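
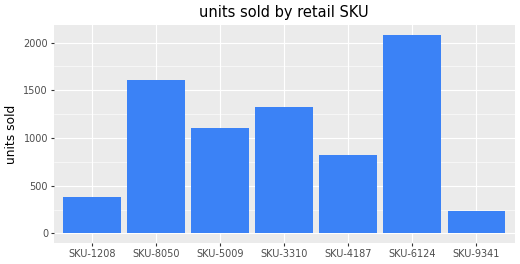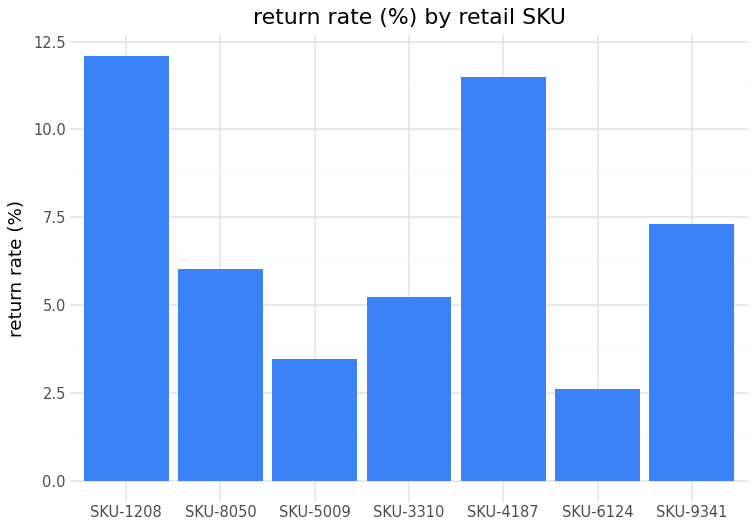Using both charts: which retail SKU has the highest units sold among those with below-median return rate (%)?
SKU-6124

Chart 2 median return rate (%) ≈ 6; below-median retail SKUs: SKU-5009, SKU-3310, SKU-6124. Among those, SKU-6124 has the highest units sold (≈ 2000).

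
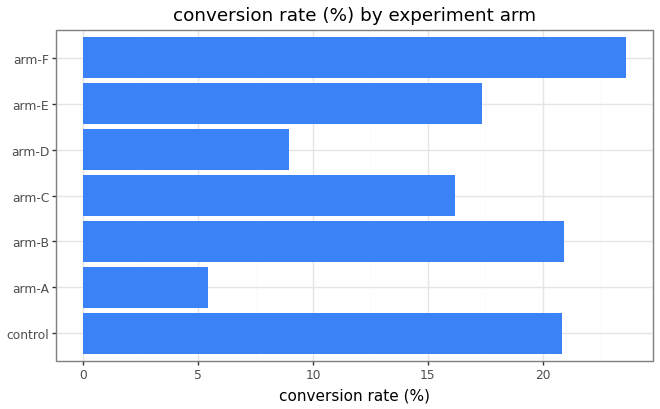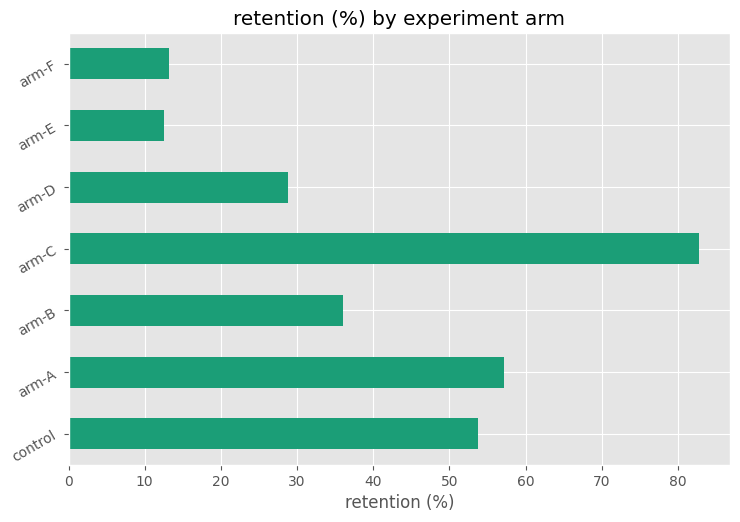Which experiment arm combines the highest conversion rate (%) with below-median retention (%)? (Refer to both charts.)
Chart 2 median retention (%) ≈ 40; below-median experiment arms: arm-D, arm-E, arm-F. Among those, arm-F has the highest conversion rate (%) (≈ 25).

arm-F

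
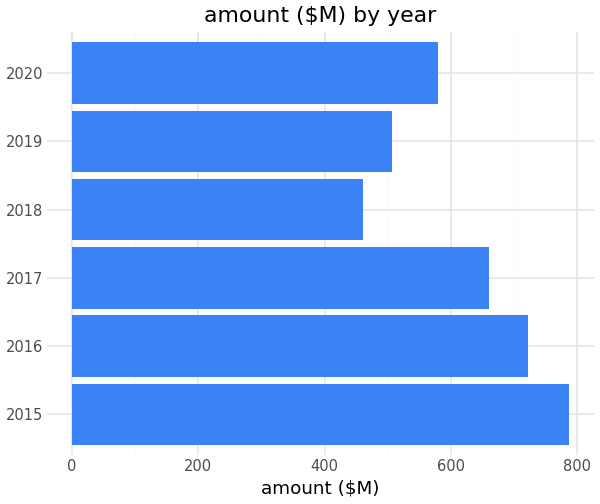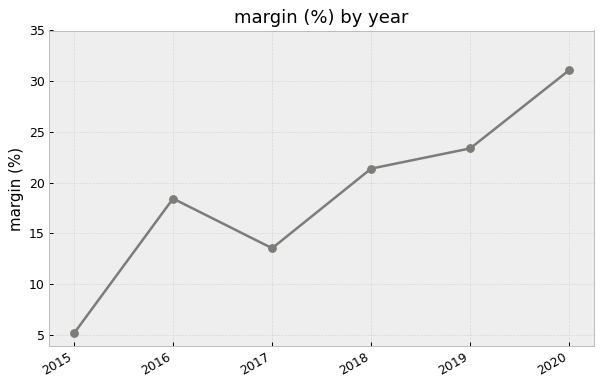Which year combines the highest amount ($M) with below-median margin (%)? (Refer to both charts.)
Chart 2 median margin (%) ≈ 20; below-median years: 2015, 2016, 2017. Among those, 2015 has the highest amount ($M) (≈ 800).

2015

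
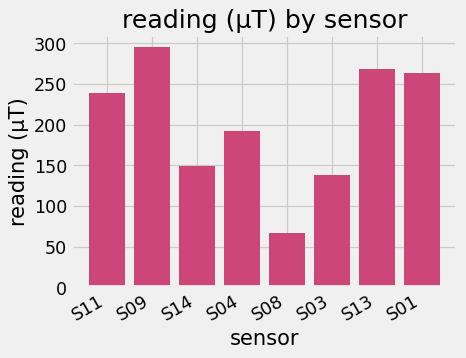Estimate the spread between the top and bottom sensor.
≈ 225

Max S09 ≈ 300, min S08 ≈ 75; range ≈ 225.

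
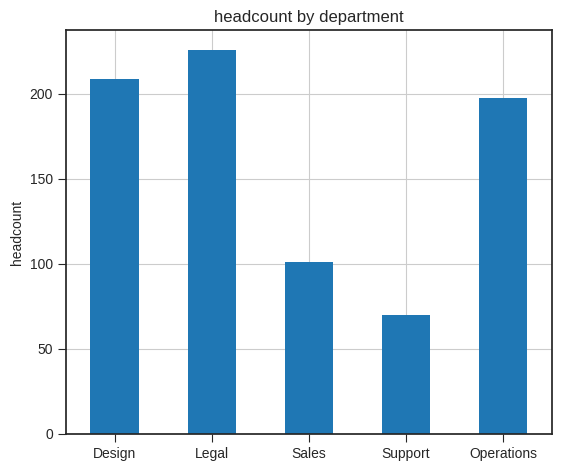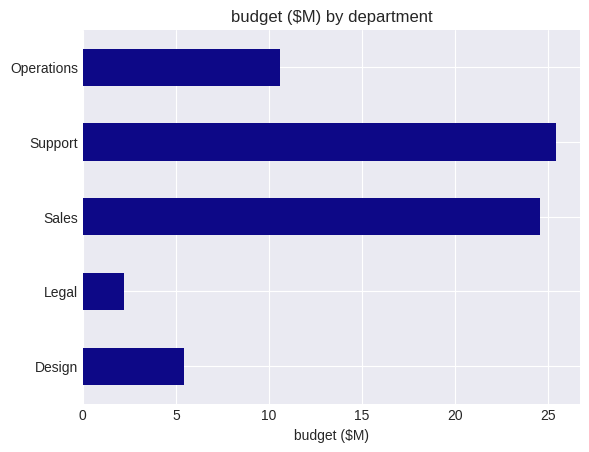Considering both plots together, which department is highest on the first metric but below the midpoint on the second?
Legal

Chart 2 median budget ($M) ≈ 10; below-median departments: Design, Legal. Among those, Legal has the highest headcount (≈ 225).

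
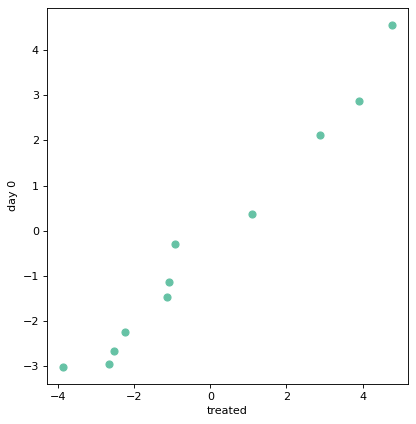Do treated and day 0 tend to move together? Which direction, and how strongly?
Points are positively correlated; strong (|r| ≈ 1.0).

positive, strong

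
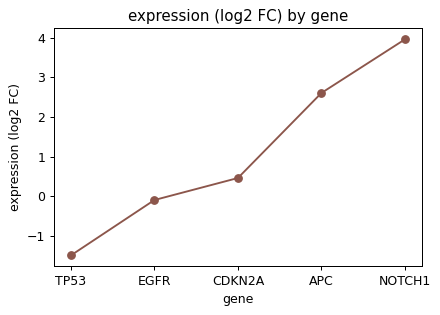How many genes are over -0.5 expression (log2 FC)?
4

Above -0.5: EGFR, CDKN2A, APC, NOTCH1.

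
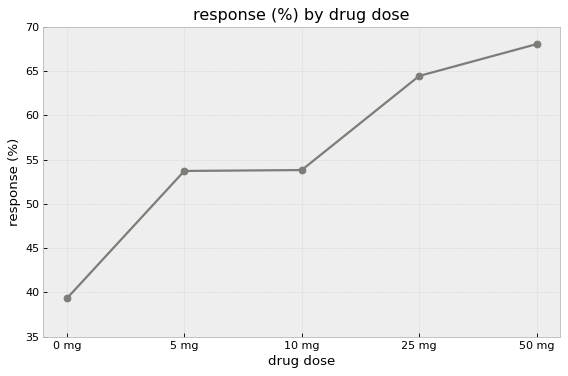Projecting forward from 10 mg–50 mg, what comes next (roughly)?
Last three: 55, 65, 70 → slope ≈ 7.5/step → next ≈ 77.5.

≈ 77.5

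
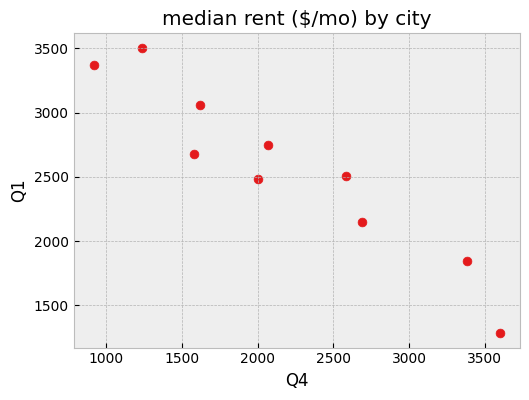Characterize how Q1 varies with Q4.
Points are negatively correlated; strong (|r| ≈ 1.0).

negative, strong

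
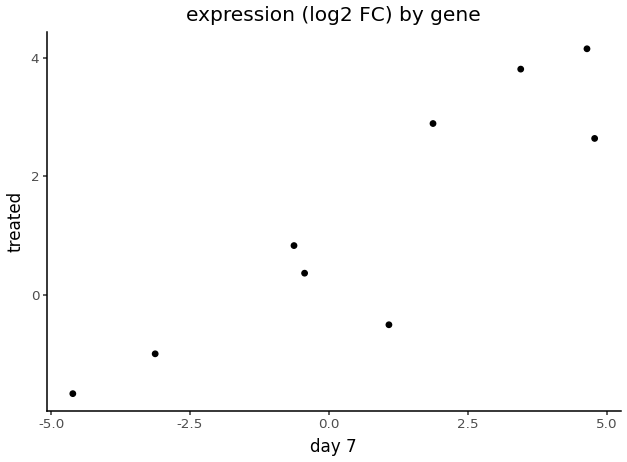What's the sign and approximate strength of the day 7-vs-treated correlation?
positive, strong

Points are positively correlated; strong (|r| ≈ 0.9).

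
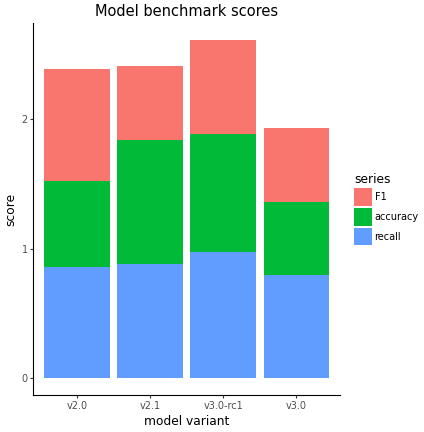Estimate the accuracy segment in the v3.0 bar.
≈ 0.5

accuracy top ≈ 1.5, bottom ≈ 1.0; segment ≈ 0.5.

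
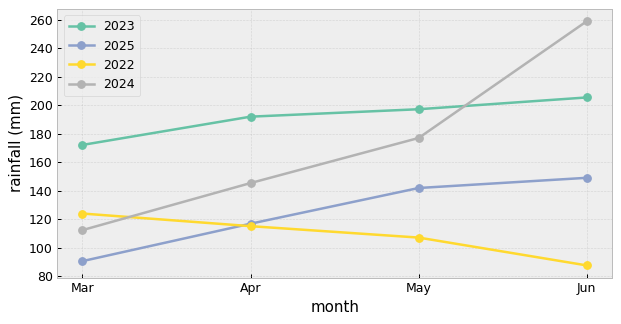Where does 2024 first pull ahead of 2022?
Apr

Mar: 2024 ≈ 120 vs 2022 ≈ 120 (not yet); Apr: 2024 ≈ 140 vs 2022 ≈ 120 (first crossover).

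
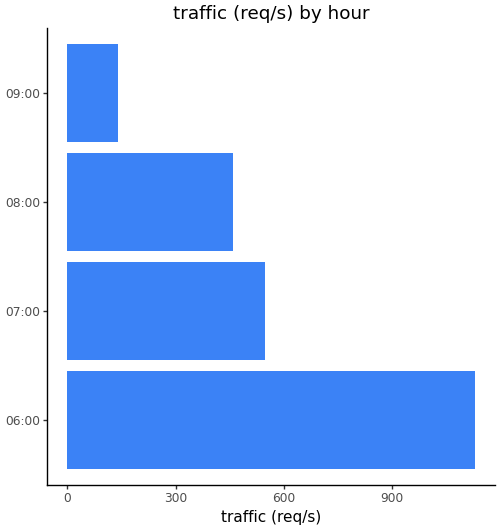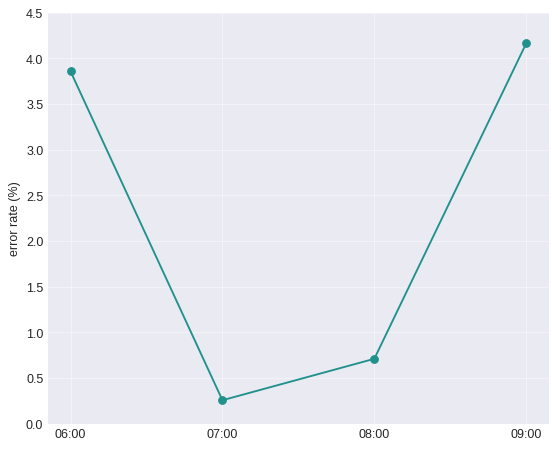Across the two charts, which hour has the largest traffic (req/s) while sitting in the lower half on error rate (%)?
07:00

Chart 2 median error rate (%) ≈ 2.5; below-median hours: 07:00, 08:00. Among those, 07:00 has the highest traffic (req/s) (≈ 600).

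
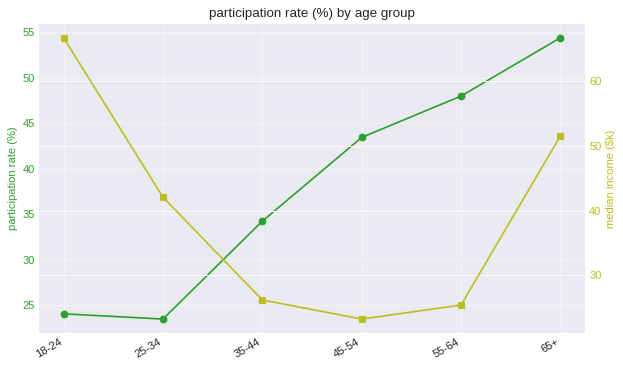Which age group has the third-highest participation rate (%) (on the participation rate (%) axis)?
Top 4 (on the participation rate (%) axis): 65+ ≈ 55, 55-64 ≈ 50, 45-54 ≈ 45, 35-44 ≈ 35.

45-54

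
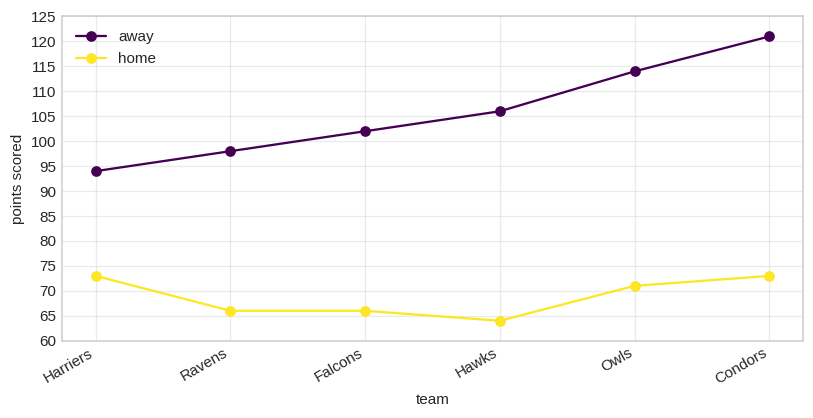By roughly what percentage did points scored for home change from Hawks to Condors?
≈ +15.4%

Hawks ≈ 65, Condors ≈ 75; (75 − 65) / 65 ≈ +15.4%.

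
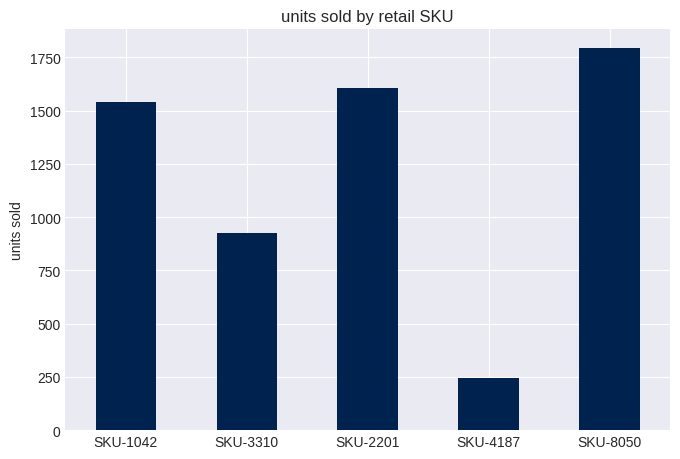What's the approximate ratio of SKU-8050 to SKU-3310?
≈ 1.8×

SKU-8050 ≈ 1800, SKU-3310 ≈ 1000; 1800/1000 ≈ 1.8.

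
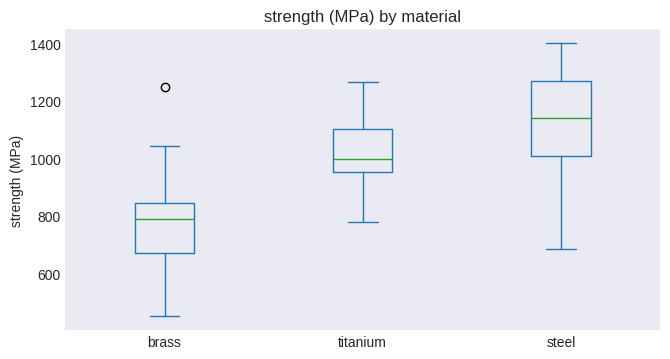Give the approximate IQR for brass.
Q3 ≈ 850, Q1 ≈ 650; IQR ≈ 200.

≈ 200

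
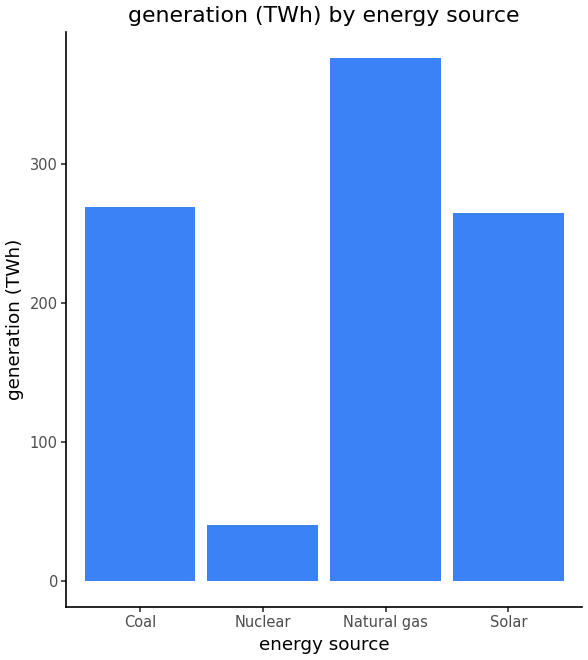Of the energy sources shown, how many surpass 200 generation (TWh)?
Above 200: Coal, Natural gas, Solar.

3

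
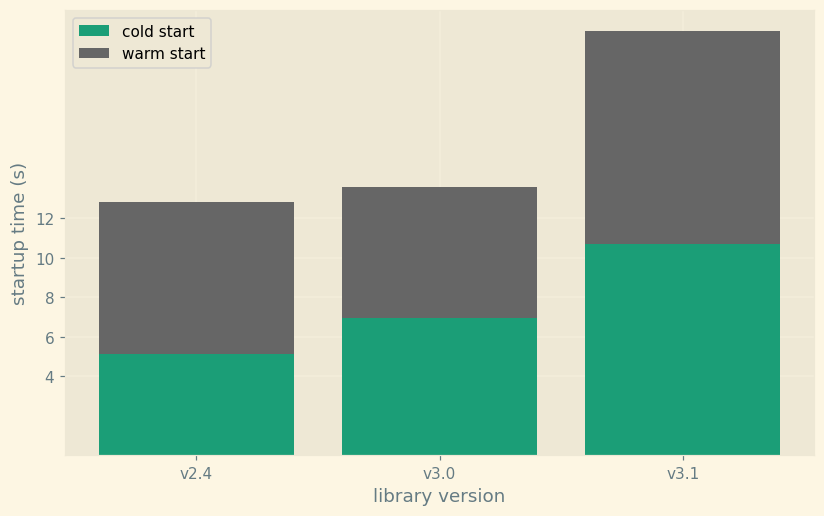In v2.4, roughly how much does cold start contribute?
≈ 6

cold start top ≈ 6, bottom ≈ 0; segment ≈ 6.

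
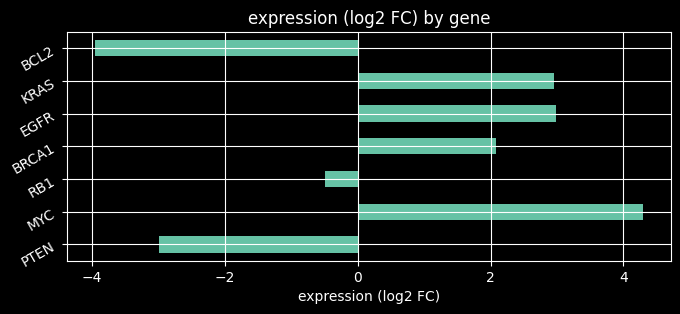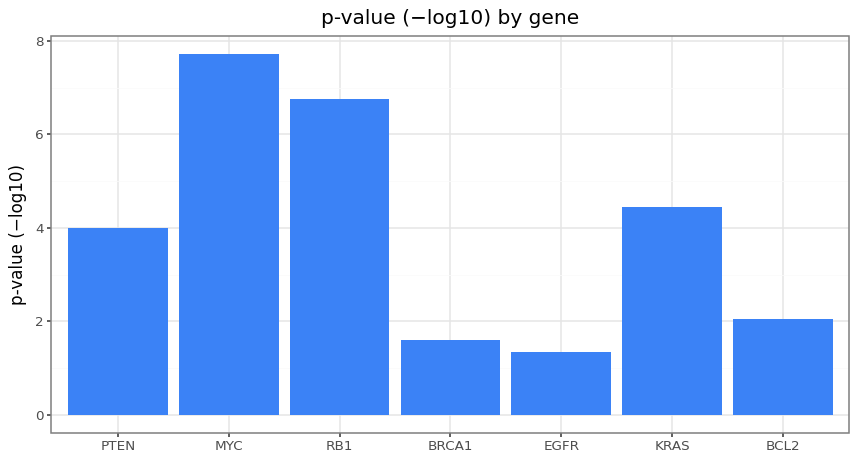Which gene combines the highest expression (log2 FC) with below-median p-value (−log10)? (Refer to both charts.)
EGFR

Chart 2 median p-value (−log10) ≈ 4; below-median genes: BRCA1, EGFR, BCL2. Among those, EGFR has the highest expression (log2 FC) (≈ 3).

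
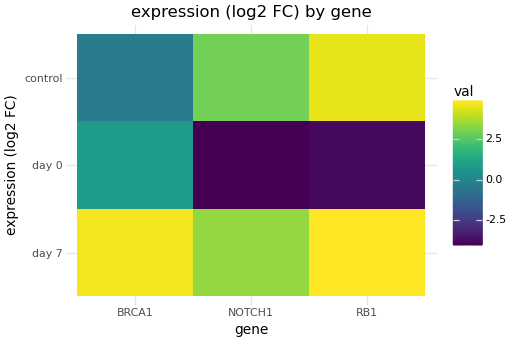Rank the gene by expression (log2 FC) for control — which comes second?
Top 3 for control: RB1 ≈ 5, NOTCH1 ≈ 3, BRCA1 ≈ 0.

NOTCH1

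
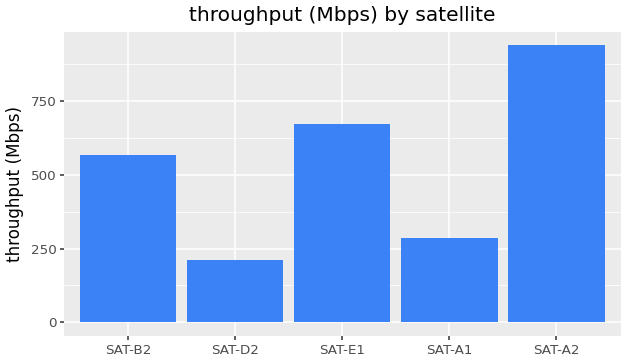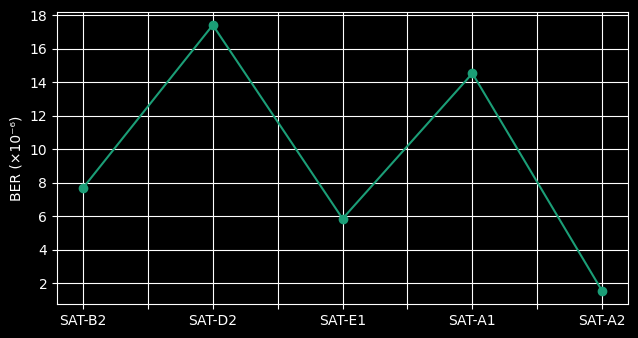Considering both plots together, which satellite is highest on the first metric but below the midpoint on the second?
Chart 2 median BER (×10⁻⁶) ≈ 8; below-median satellites: SAT-E1, SAT-A2. Among those, SAT-A2 has the highest throughput (Mbps) (≈ 900).

SAT-A2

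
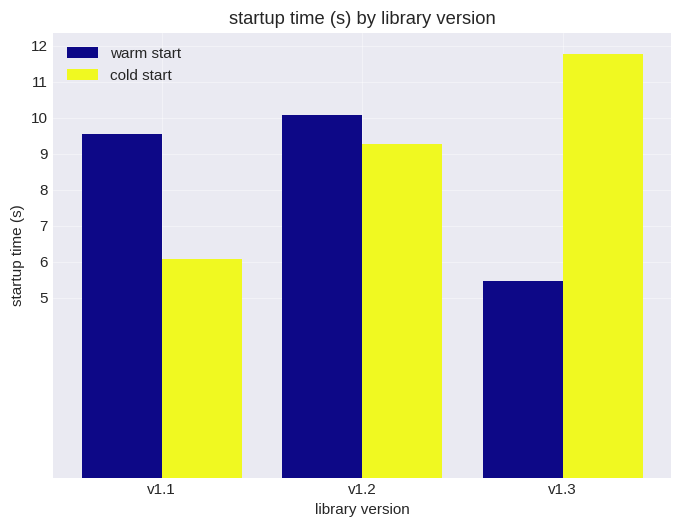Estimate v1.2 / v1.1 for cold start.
≈ 1.5×

v1.2 ≈ 9, v1.1 ≈ 6; 9/6 ≈ 1.5.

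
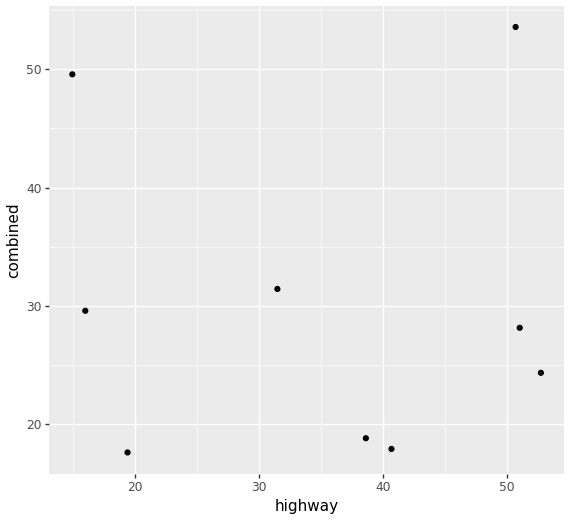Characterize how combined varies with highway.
Points are roughly uncorrelated; weak (|r| ≈ 0.0).

no clear correlation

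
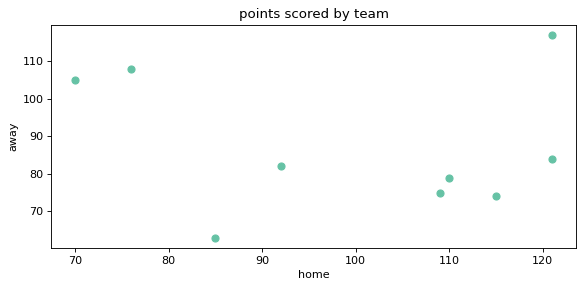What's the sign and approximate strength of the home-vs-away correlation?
Points are roughly uncorrelated; weak (|r| ≈ 0.2).

no clear correlation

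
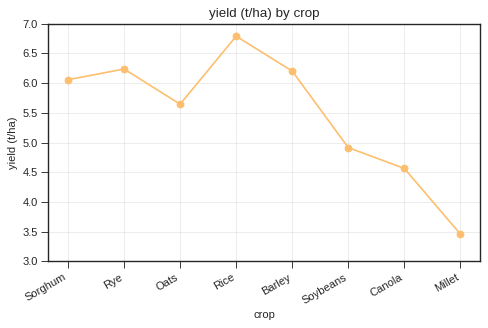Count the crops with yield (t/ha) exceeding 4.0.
7

Above 4.0: Sorghum, Rye, Oats, Rice, Barley, Soybeans, Canola.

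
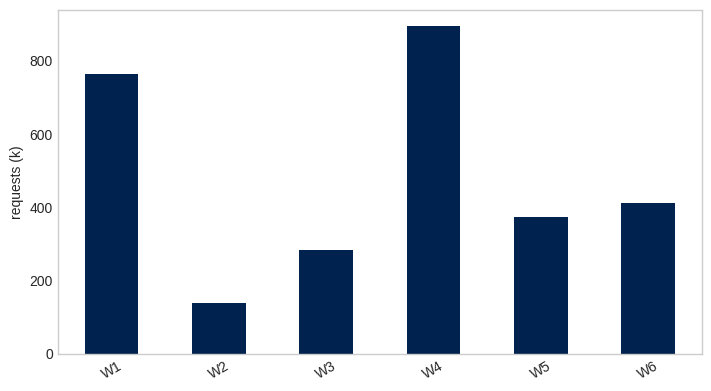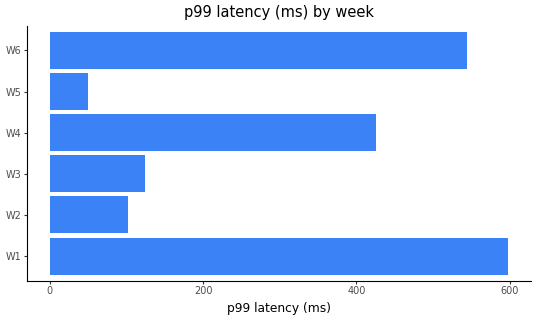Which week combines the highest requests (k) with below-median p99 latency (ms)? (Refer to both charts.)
W5

Chart 2 median p99 latency (ms) ≈ 300; below-median weeks: W2, W3, W5. Among those, W5 has the highest requests (k) (≈ 400).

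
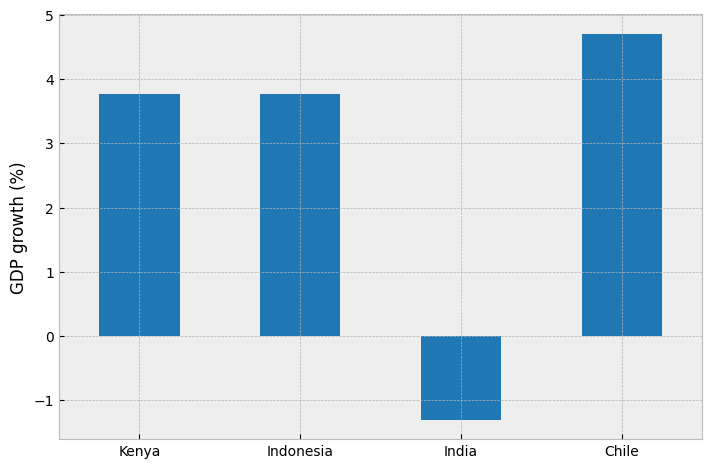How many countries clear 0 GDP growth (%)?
3

Above 0: Kenya, Indonesia, Chile.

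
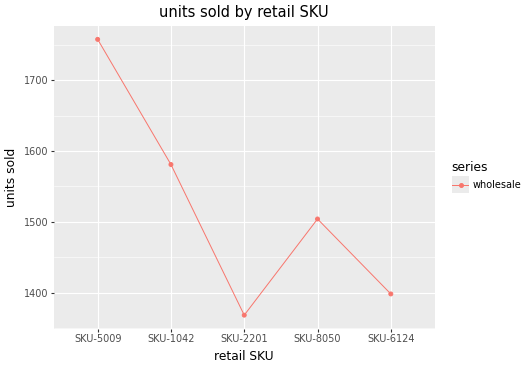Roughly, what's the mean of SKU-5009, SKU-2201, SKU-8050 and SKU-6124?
≈ 1500

(1750 + 1350 + 1500 + 1400) / 4 ≈ 1500.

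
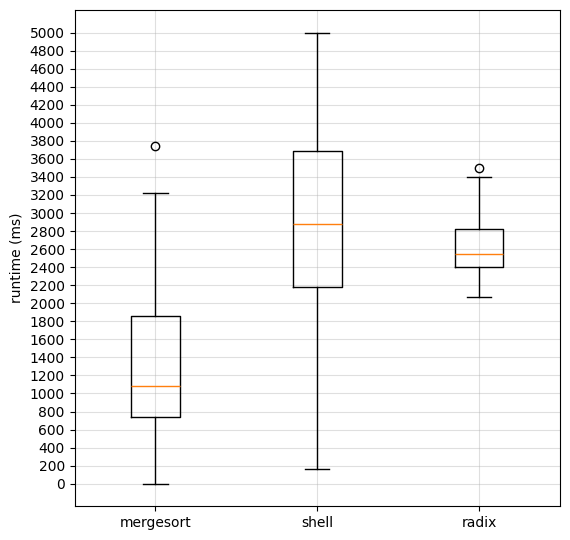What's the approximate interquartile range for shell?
≈ 1400

Q3 ≈ 3600, Q1 ≈ 2200; IQR ≈ 1400.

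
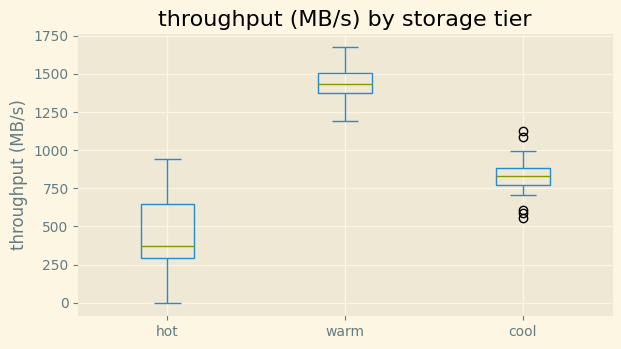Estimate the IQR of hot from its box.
Q3 ≈ 600, Q1 ≈ 300; IQR ≈ 300.

≈ 300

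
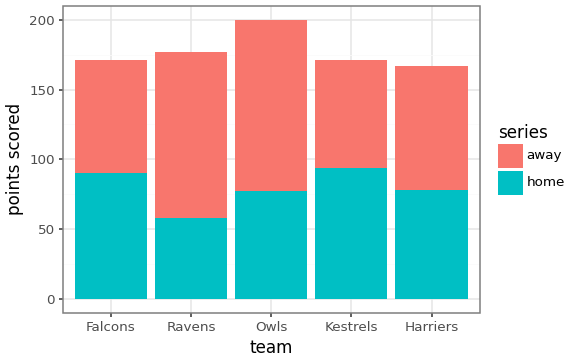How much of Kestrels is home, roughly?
≈ 100

home top ≈ 100, bottom ≈ 0; segment ≈ 100.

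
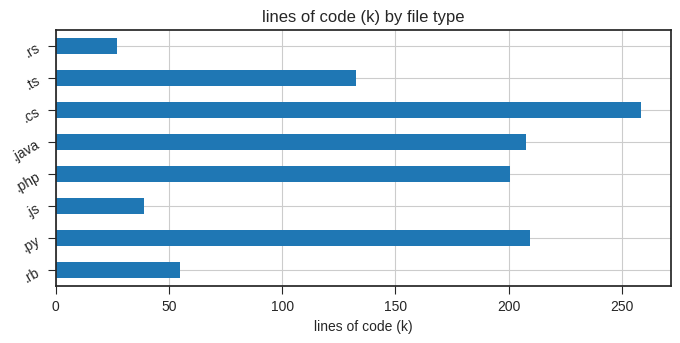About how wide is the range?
Max .cs ≈ 250, min .rs ≈ 25; range ≈ 225.

≈ 225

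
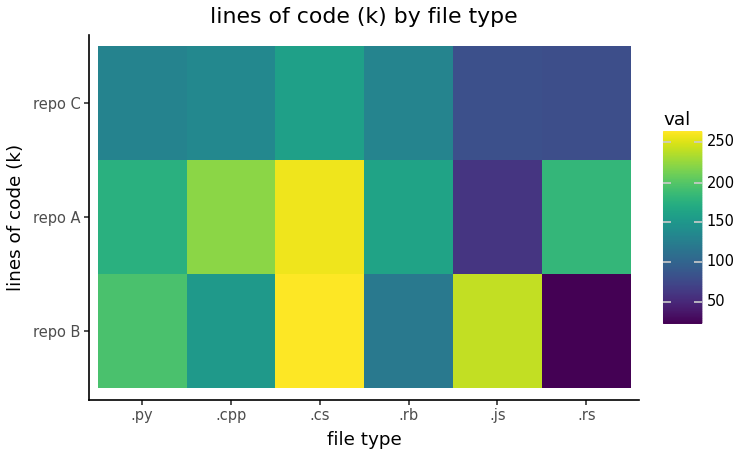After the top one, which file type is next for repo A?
.cpp

Top 3 for repo A: .cs ≈ 250, .cpp ≈ 225, .rs ≈ 175.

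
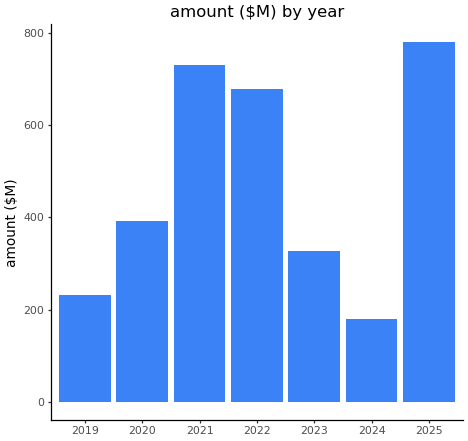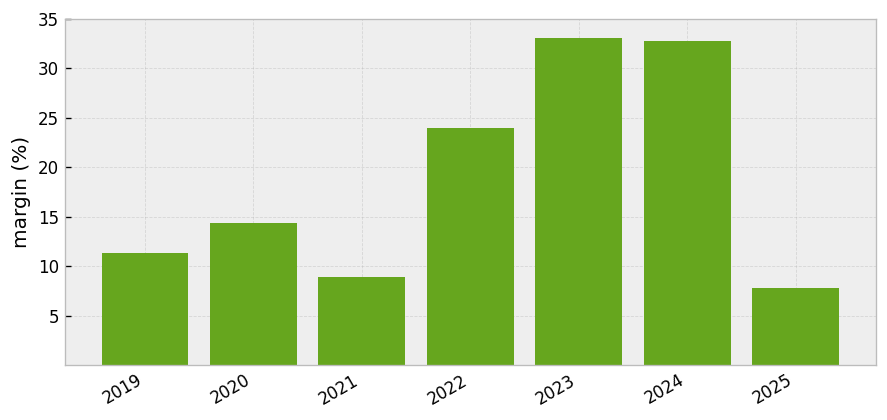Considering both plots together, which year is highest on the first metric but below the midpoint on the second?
2025

Chart 2 median margin (%) ≈ 15; below-median years: 2019, 2021, 2025. Among those, 2025 has the highest amount ($M) (≈ 800).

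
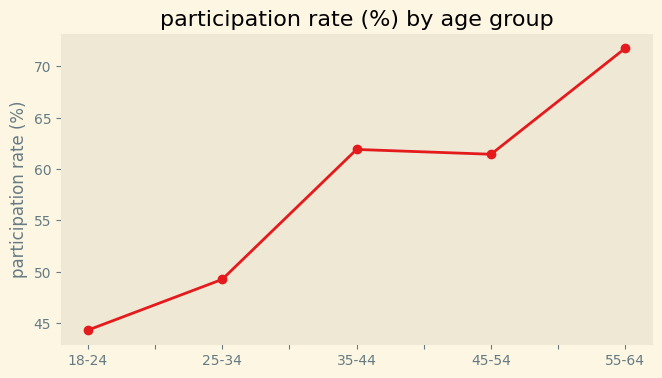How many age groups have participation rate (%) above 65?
1

Above 65: 55-64.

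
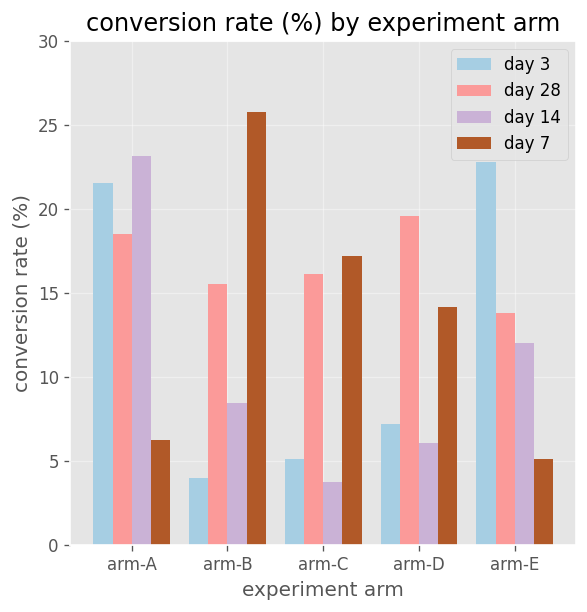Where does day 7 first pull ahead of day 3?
arm-B

arm-A: day 7 ≈ 5 vs day 3 ≈ 20 (not yet); arm-B: day 7 ≈ 25 vs day 3 ≈ 5 (first crossover).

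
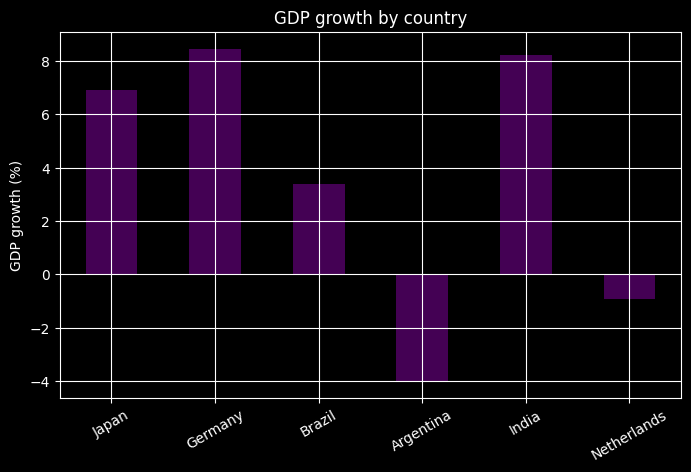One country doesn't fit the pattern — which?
Argentina

Argentina ≈ -4; the rest sit between ≈ 0 and ≈ 8.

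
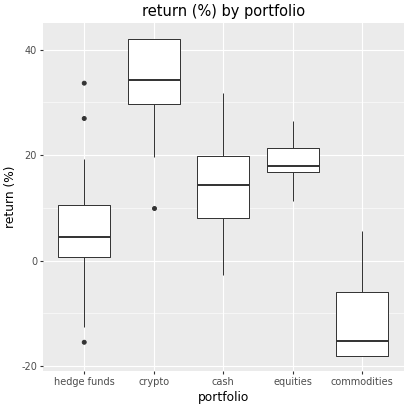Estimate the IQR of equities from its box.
Q3 ≈ 20, Q1 ≈ 15; IQR ≈ 5.

≈ 5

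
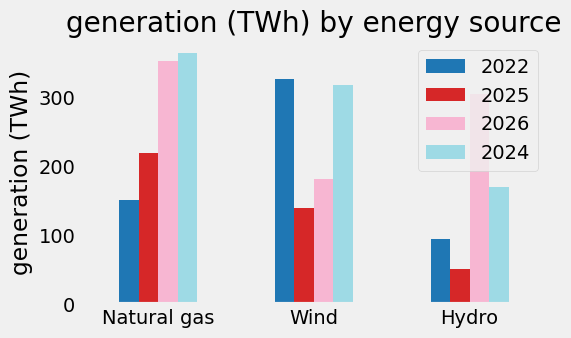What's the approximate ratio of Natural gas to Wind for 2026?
Natural gas ≈ 350, Wind ≈ 200; 350/200 ≈ 1.75.

≈ 1.75×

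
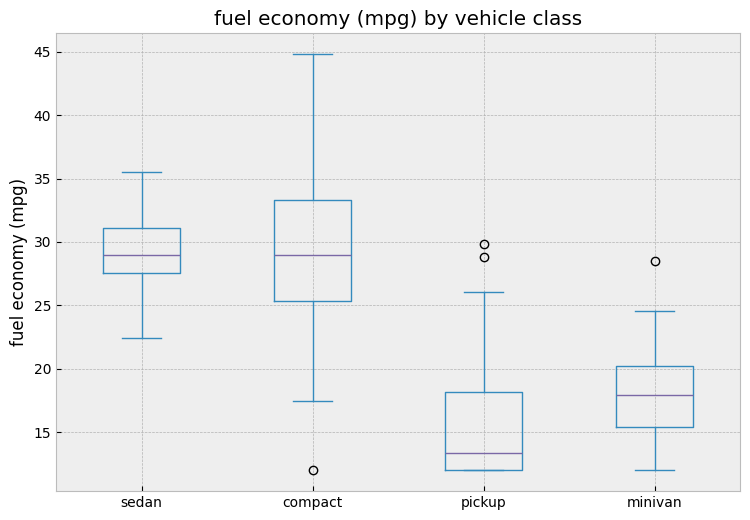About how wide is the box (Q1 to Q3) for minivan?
Q3 ≈ 20, Q1 ≈ 16; IQR ≈ 4.

≈ 4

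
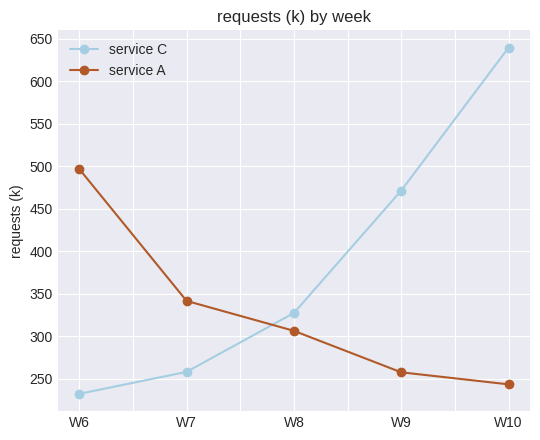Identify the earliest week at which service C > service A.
W8

W7: service C ≈ 250 vs service A ≈ 350 (not yet); W8: service C ≈ 350 vs service A ≈ 300 (first crossover).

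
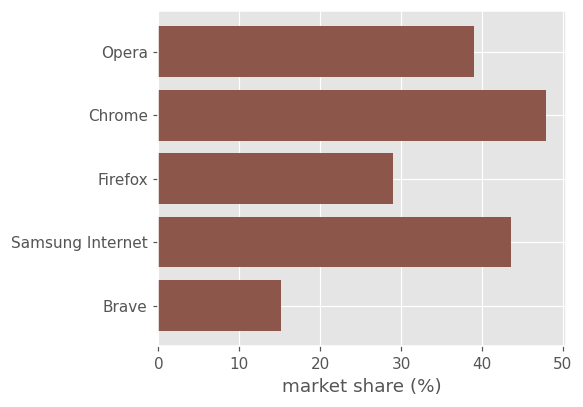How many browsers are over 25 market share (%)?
4

Above 25: Opera, Chrome, Firefox, Samsung Internet.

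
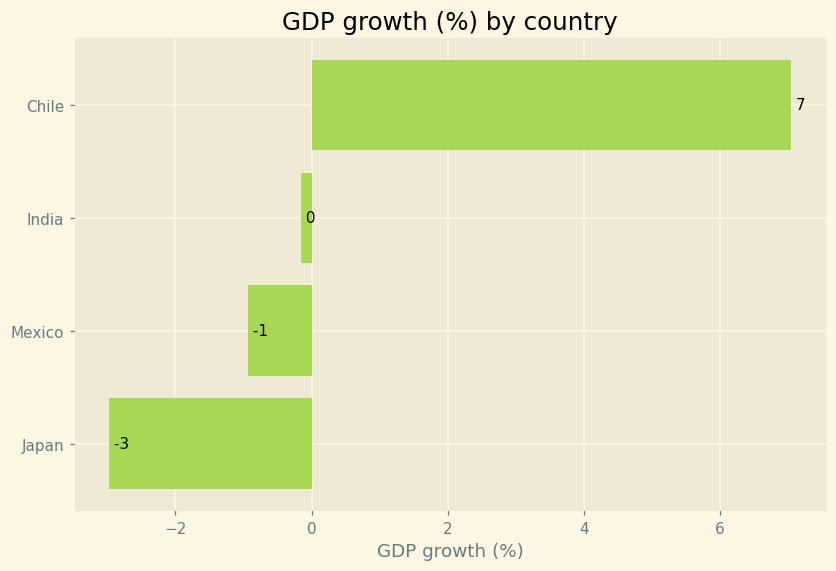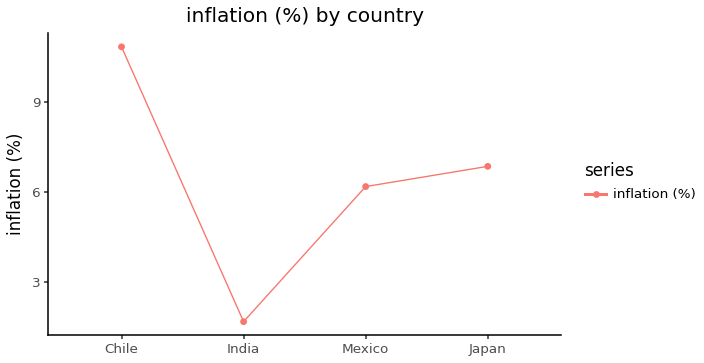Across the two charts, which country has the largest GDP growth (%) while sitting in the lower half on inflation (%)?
India

Chart 2 median inflation (%) ≈ 7; below-median countries: India, Mexico. Among those, India has the highest GDP growth (%) (≈ 0).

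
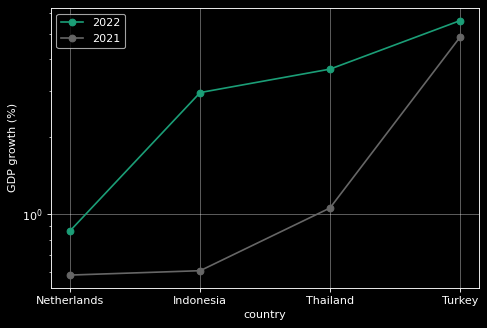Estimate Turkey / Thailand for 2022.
≈ 1.57×

Turkey ≈ 5.5, Thailand ≈ 3.5; 5.5/3.5 ≈ 1.57.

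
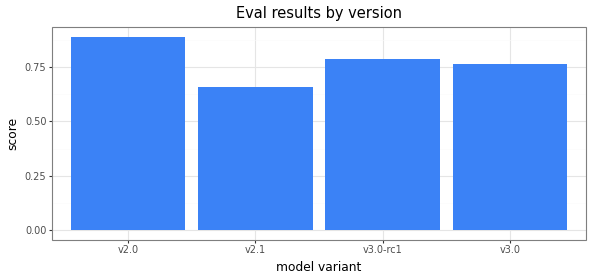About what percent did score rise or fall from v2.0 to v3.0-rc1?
≈ -11.1%

v2.0 ≈ 0.9, v3.0-rc1 ≈ 0.8; (0.8 − 0.9) / 0.9 ≈ -11.1%.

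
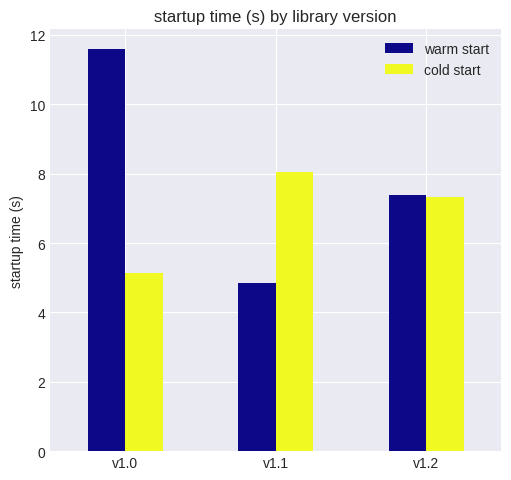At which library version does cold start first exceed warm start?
v1.1

v1.0: cold start ≈ 5 vs warm start ≈ 12 (not yet); v1.1: cold start ≈ 8 vs warm start ≈ 5 (first crossover).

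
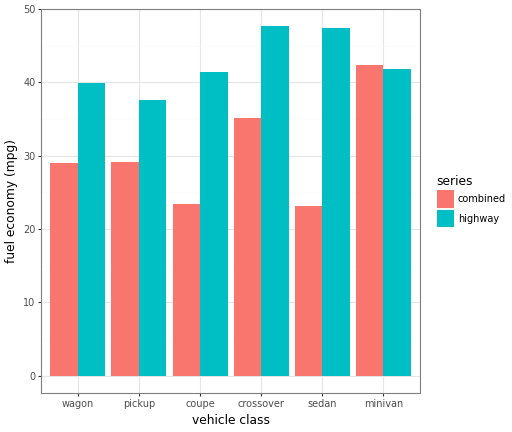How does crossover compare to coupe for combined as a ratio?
crossover ≈ 35, coupe ≈ 25; 35/25 ≈ 1.4.

≈ 1.4×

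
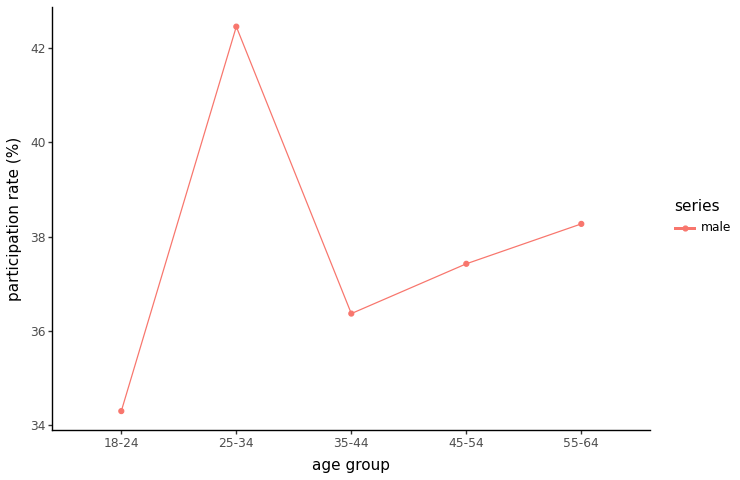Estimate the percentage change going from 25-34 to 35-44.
25-34 ≈ 42, 35-44 ≈ 36; (36 − 42) / 42 ≈ -14.3%.

≈ -14.3%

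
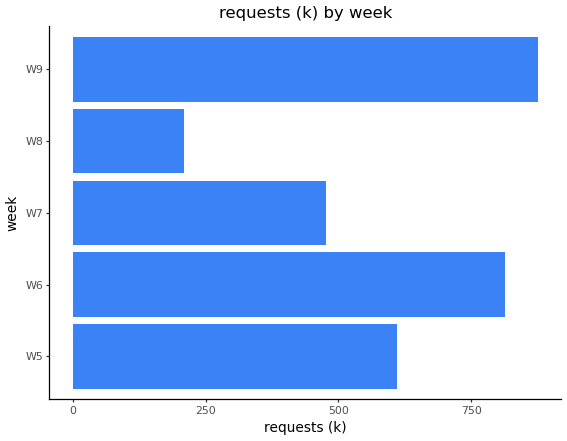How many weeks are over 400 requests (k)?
Above 400: W5, W6, W7, W9.

4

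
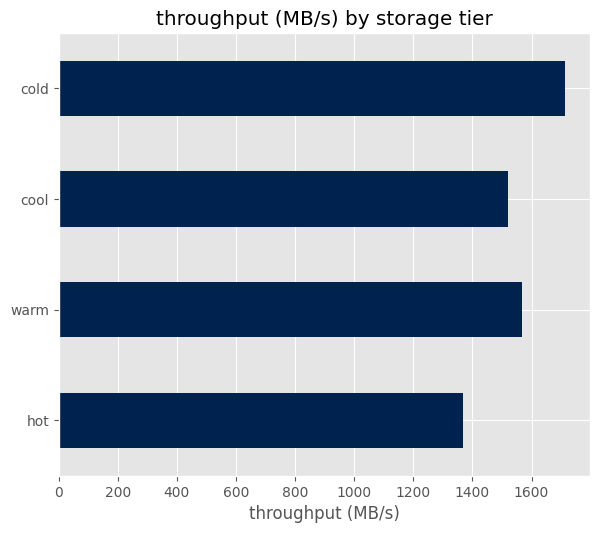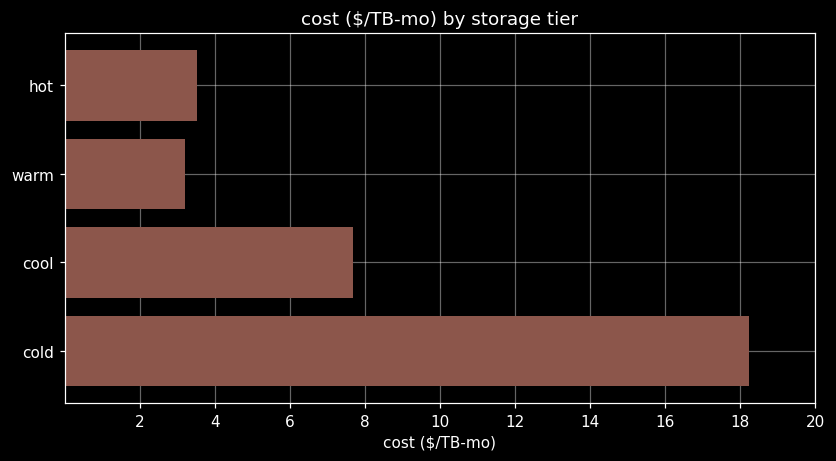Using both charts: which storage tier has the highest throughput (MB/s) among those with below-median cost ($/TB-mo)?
warm

Chart 2 median cost ($/TB-mo) ≈ 6; below-median storage tiers: hot, warm. Among those, warm has the highest throughput (MB/s) (≈ 1600).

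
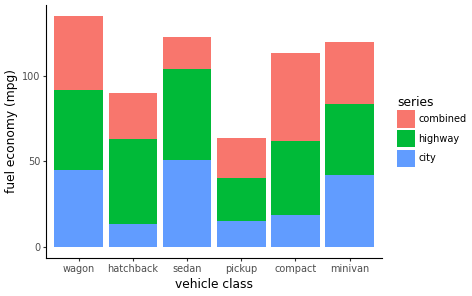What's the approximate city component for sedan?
≈ 60

city top ≈ 60, bottom ≈ 0; segment ≈ 60.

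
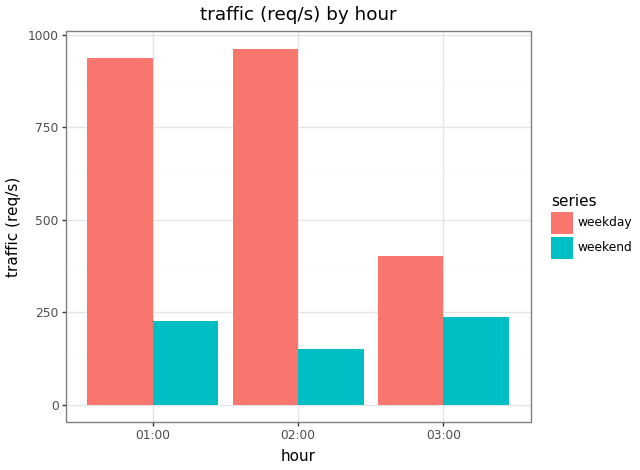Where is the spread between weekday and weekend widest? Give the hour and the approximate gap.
02:00, ≈ 800 req/s

02:00: weekday ≈ 1000, weekend ≈ 200 → gap ≈ 800. Next-largest (01:00) is only ≈ 700.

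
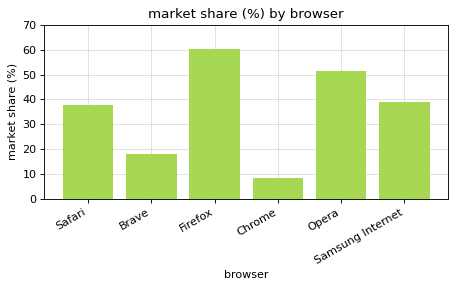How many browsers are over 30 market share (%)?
4

Above 30: Safari, Firefox, Opera, Samsung Internet.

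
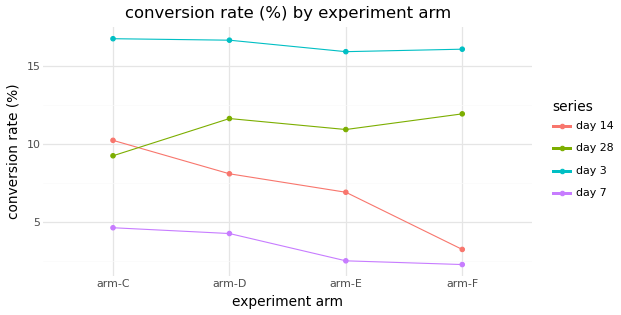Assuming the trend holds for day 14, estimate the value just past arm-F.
≈ 2

Last three: 8, 6, 4 → slope ≈ -2/step → next ≈ 2.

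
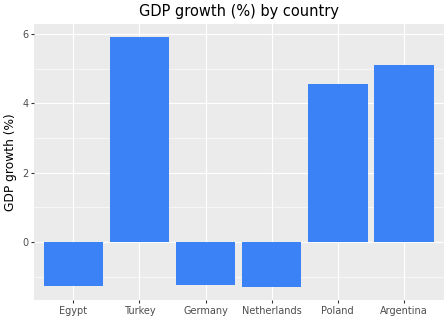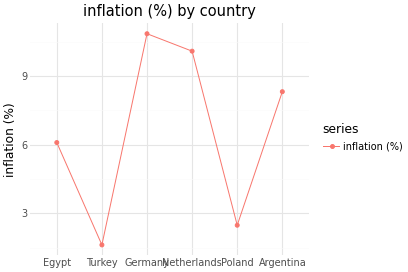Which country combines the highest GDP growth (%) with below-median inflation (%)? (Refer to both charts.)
Chart 2 median inflation (%) ≈ 7; below-median countries: Egypt, Turkey, Poland. Among those, Turkey has the highest GDP growth (%) (≈ 6).

Turkey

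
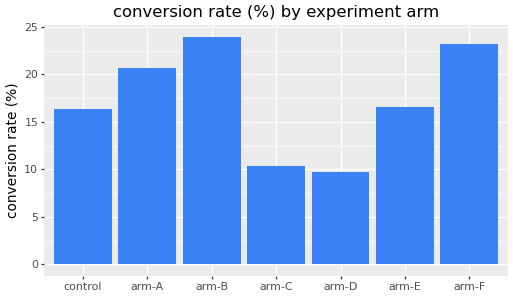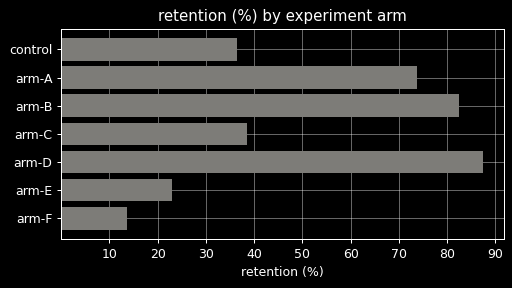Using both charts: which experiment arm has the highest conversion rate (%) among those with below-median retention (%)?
Chart 2 median retention (%) ≈ 40; below-median experiment arms: control, arm-E, arm-F. Among those, arm-F has the highest conversion rate (%) (≈ 25).

arm-F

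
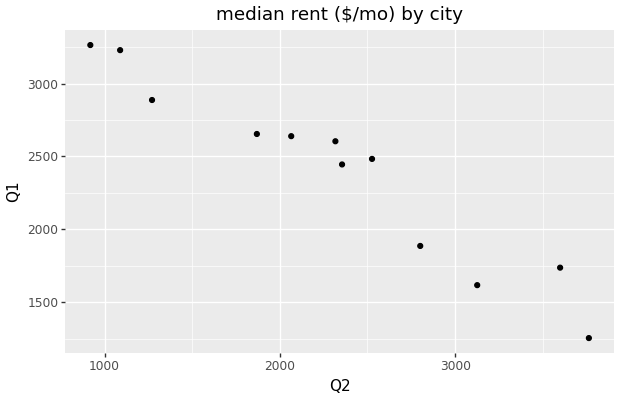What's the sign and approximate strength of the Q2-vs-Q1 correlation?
negative, strong

Points are negatively correlated; strong (|r| ≈ 1.0).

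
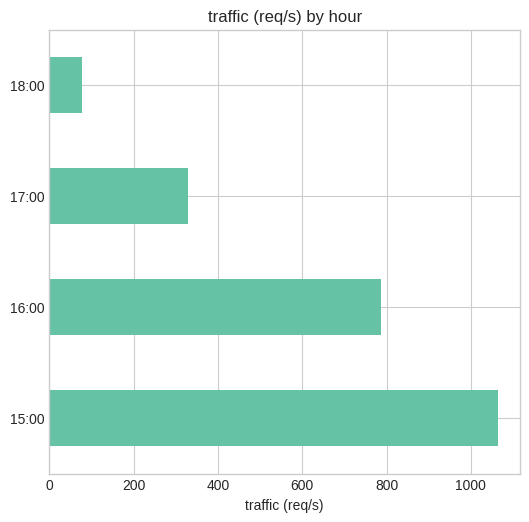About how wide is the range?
≈ 1000

Max 15:00 ≈ 1100, min 18:00 ≈ 100; range ≈ 1000.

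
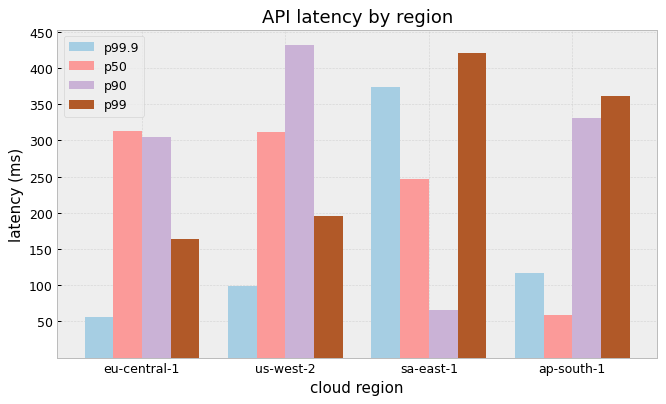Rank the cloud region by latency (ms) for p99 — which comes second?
Top 3 for p99: sa-east-1 ≈ 400, ap-south-1 ≈ 350, us-west-2 ≈ 200.

ap-south-1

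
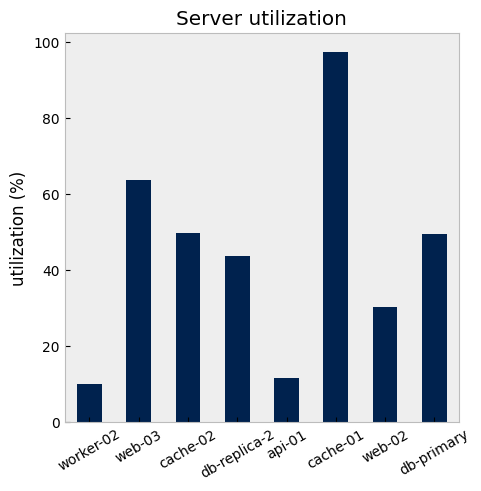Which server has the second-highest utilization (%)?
Top 3: cache-01 ≈ 100, web-03 ≈ 60, cache-02 ≈ 50.

web-03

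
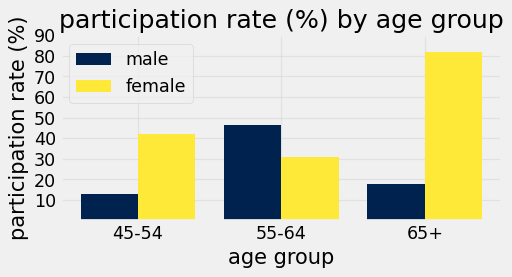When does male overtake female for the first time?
55-64

45-54: male ≈ 10 vs female ≈ 40 (not yet); 55-64: male ≈ 50 vs female ≈ 30 (first crossover).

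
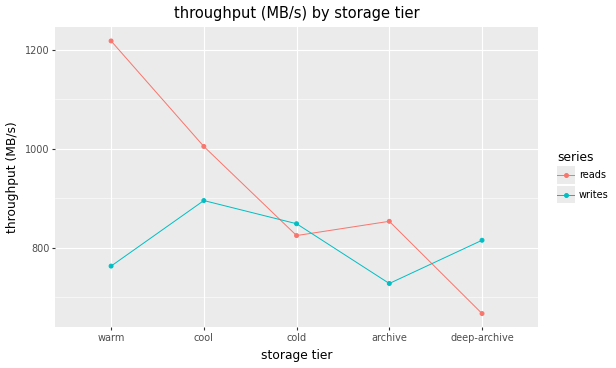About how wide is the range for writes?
Max cool ≈ 900, min archive ≈ 750; range ≈ 150.

≈ 150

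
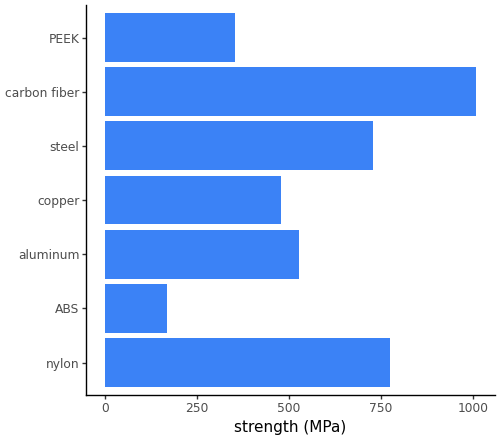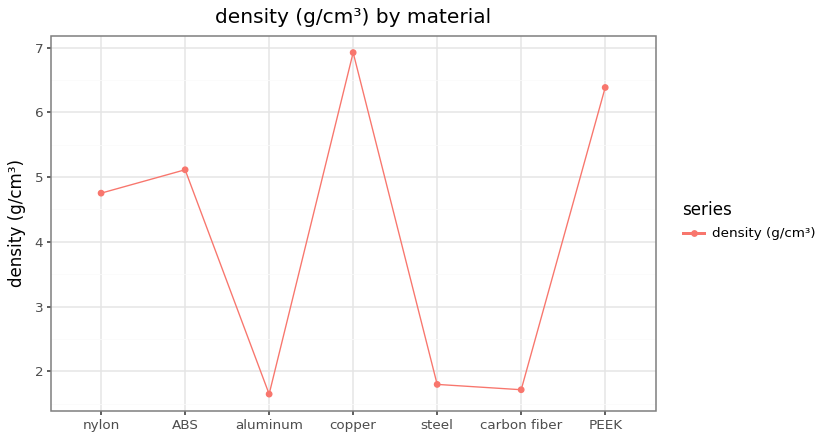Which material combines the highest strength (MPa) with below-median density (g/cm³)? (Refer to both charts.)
Chart 2 median density (g/cm³) ≈ 5; below-median materials: aluminum, steel, carbon fiber. Among those, carbon fiber has the highest strength (MPa) (≈ 1000).

carbon fiber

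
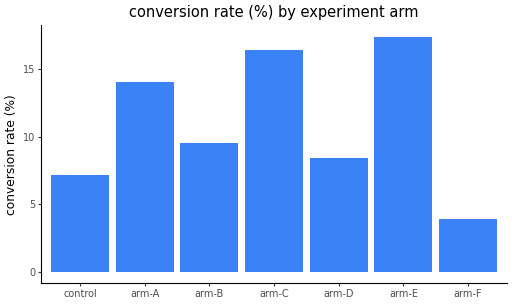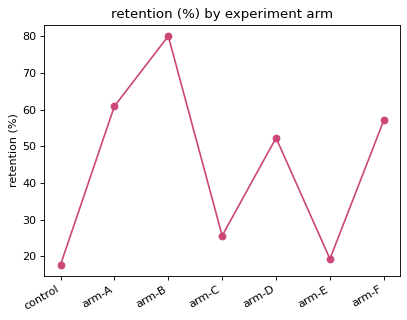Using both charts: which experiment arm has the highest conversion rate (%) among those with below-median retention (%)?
arm-E

Chart 2 median retention (%) ≈ 50; below-median experiment arms: control, arm-C, arm-E. Among those, arm-E has the highest conversion rate (%) (≈ 18).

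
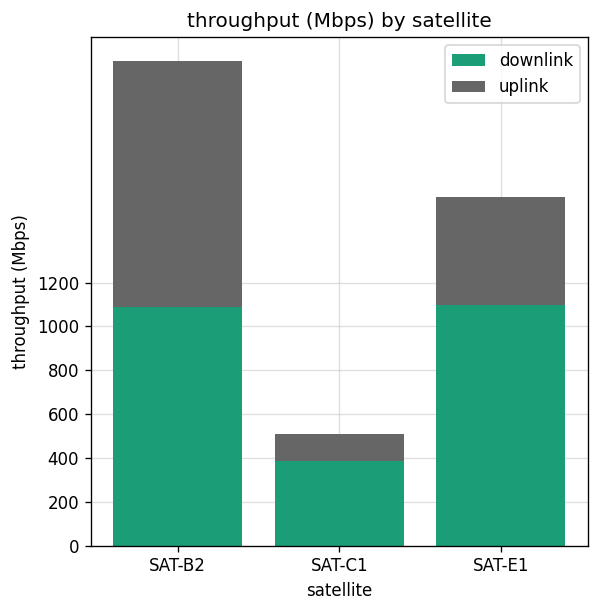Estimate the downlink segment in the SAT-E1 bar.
downlink top ≈ 1000, bottom ≈ 0; segment ≈ 1000.

≈ 1000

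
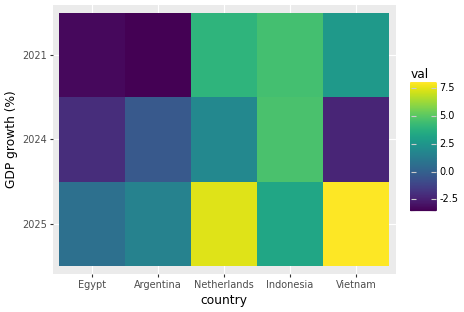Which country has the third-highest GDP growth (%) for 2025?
Top 4 for 2025: Vietnam ≈ 8, Netherlands ≈ 7, Indonesia ≈ 3, Argentina ≈ 2.

Indonesia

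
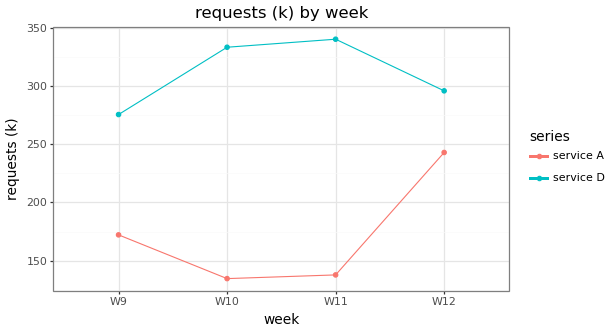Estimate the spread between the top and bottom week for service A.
Max W12 ≈ 240, min W10 ≈ 140; range ≈ 100.

≈ 100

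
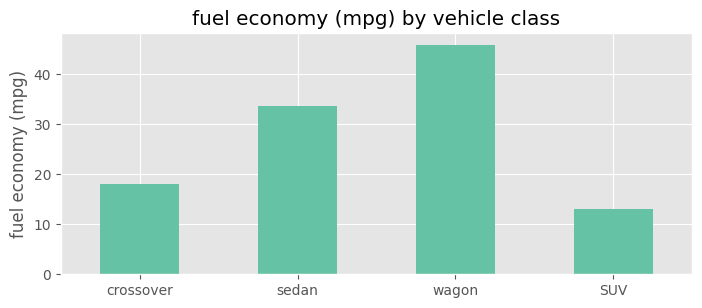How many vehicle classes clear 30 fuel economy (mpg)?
Above 30: sedan, wagon.

2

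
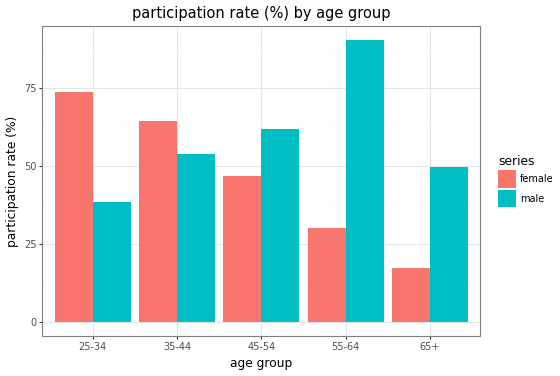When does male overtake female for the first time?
35-44: male ≈ 50 vs female ≈ 60 (not yet); 45-54: male ≈ 60 vs female ≈ 50 (first crossover).

45-54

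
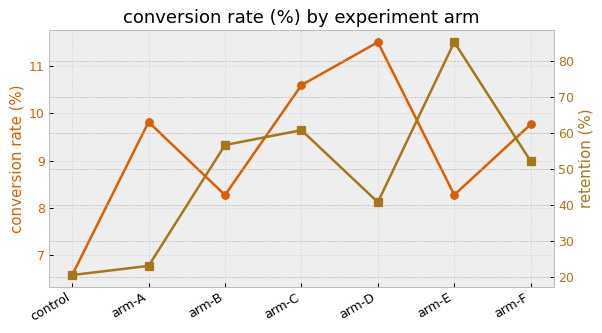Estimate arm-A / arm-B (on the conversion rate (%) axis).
arm-A ≈ 10.0, arm-B ≈ 8.5; 10.0/8.5 ≈ 1.18.

≈ 1.18×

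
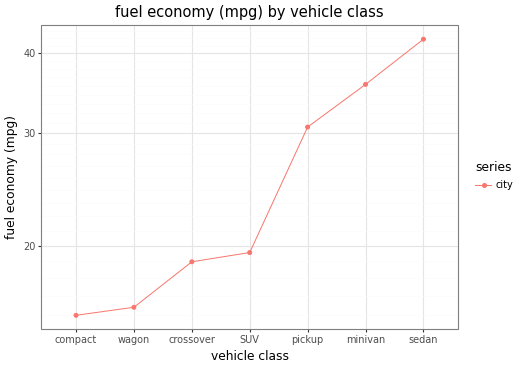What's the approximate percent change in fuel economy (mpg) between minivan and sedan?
minivan ≈ 35, sedan ≈ 40; (40 − 35) / 35 ≈ +14.3%.

≈ +14.3%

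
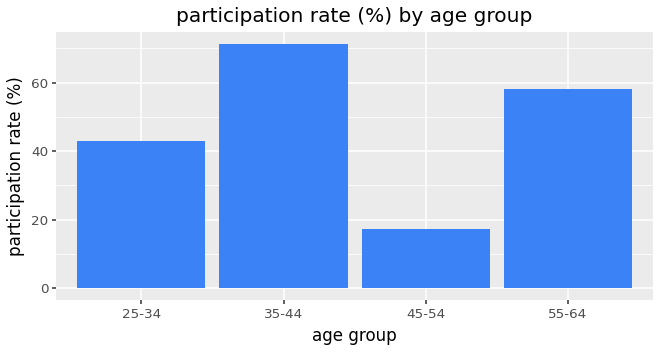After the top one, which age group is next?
Top 3: 35-44 ≈ 70, 55-64 ≈ 60, 25-34 ≈ 40.

55-64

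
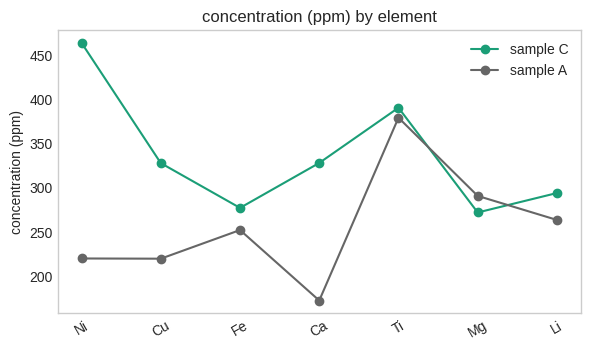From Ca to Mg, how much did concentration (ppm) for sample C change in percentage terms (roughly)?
Ca ≈ 325, Mg ≈ 275; (275 − 325) / 325 ≈ -15.4%.

≈ -15.4%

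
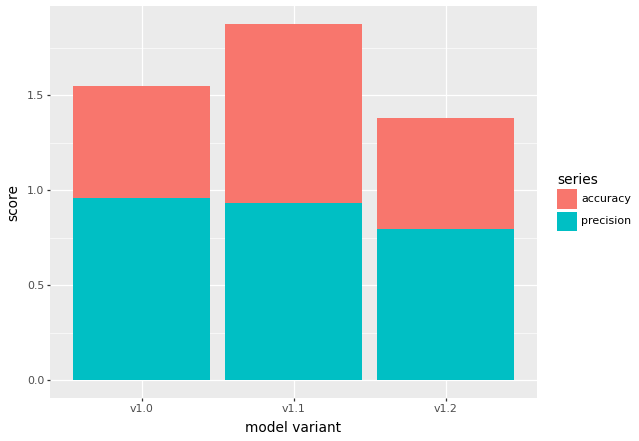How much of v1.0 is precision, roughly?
precision top ≈ 1.0, bottom ≈ 0.0; segment ≈ 1.0.

≈ 1.0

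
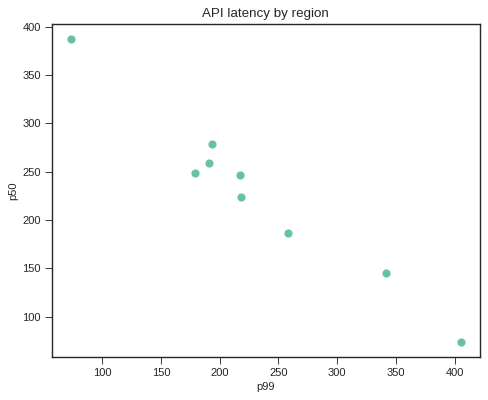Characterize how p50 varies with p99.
negative, strong

Points are negatively correlated; strong (|r| ≈ 1.0).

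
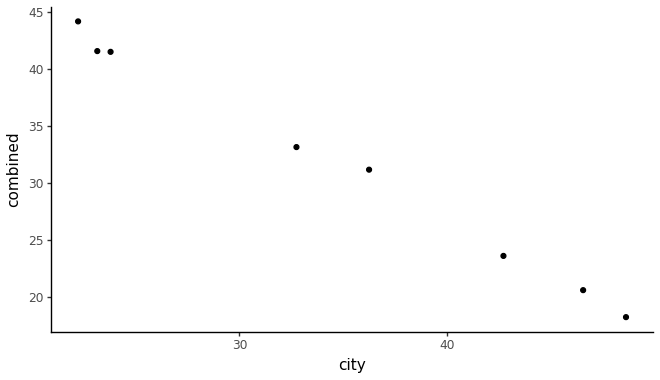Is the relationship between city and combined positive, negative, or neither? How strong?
Points are negatively correlated; strong (|r| ≈ 1.0).

negative, strong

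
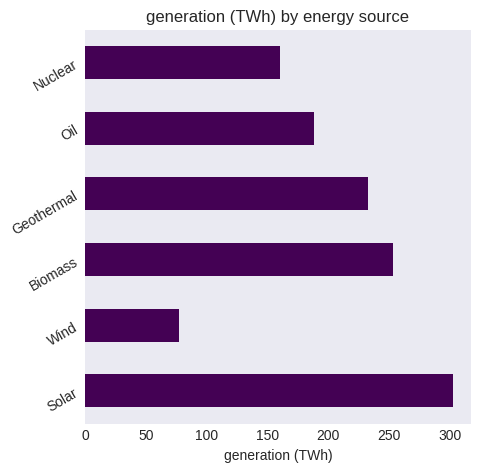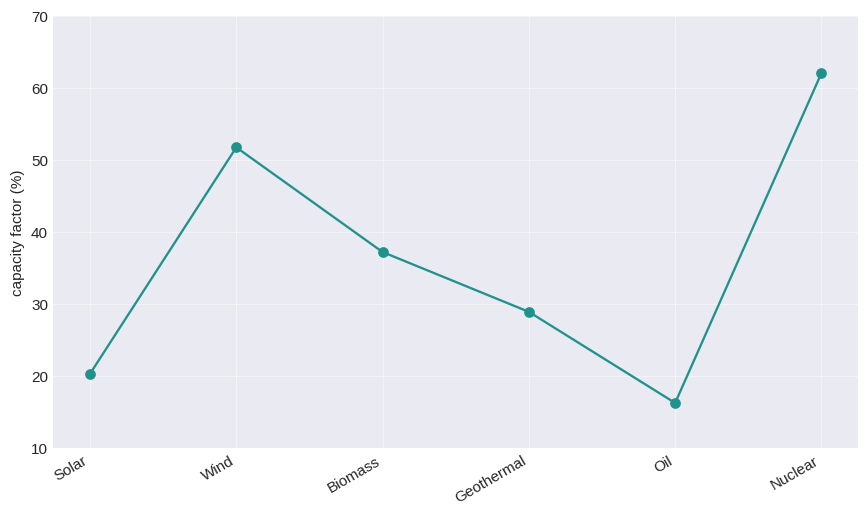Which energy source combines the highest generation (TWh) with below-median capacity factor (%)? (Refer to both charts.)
Solar

Chart 2 median capacity factor (%) ≈ 30; below-median energy sources: Solar, Geothermal, Oil. Among those, Solar has the highest generation (TWh) (≈ 300).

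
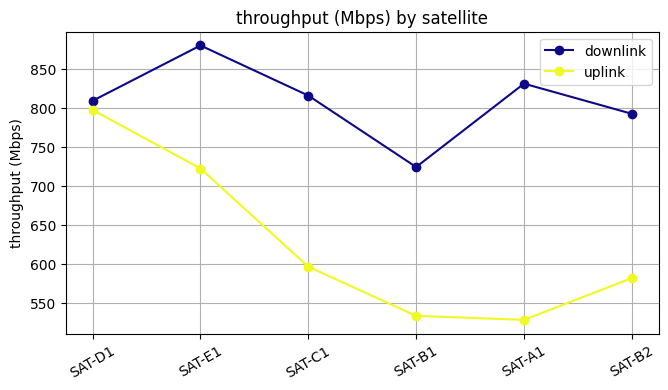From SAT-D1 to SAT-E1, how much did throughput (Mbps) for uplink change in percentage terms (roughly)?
SAT-D1 ≈ 800, SAT-E1 ≈ 700; (700 − 800) / 800 ≈ -12.5%.

≈ -12.5%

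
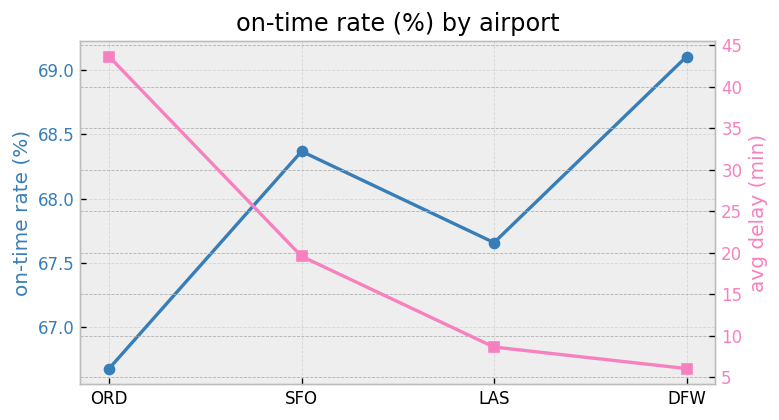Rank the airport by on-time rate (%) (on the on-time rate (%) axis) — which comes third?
LAS

Top 4 (on the on-time rate (%) axis): DFW ≈ 69.0, SFO ≈ 68.5, LAS ≈ 67.5, ORD ≈ 66.5.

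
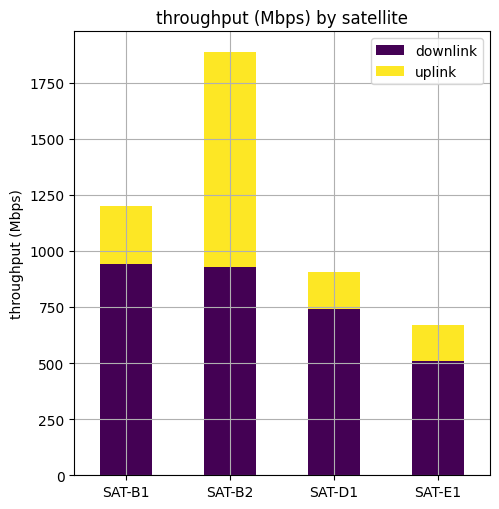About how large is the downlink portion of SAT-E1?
≈ 600

downlink top ≈ 600, bottom ≈ 0; segment ≈ 600.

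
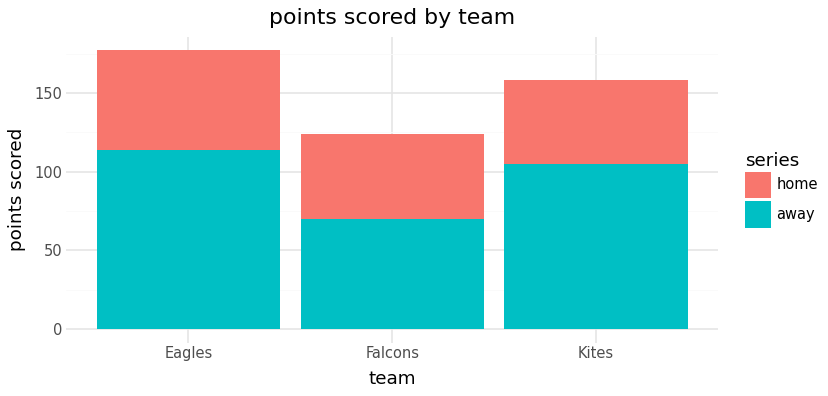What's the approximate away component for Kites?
≈ 100

away top ≈ 100, bottom ≈ 0; segment ≈ 100.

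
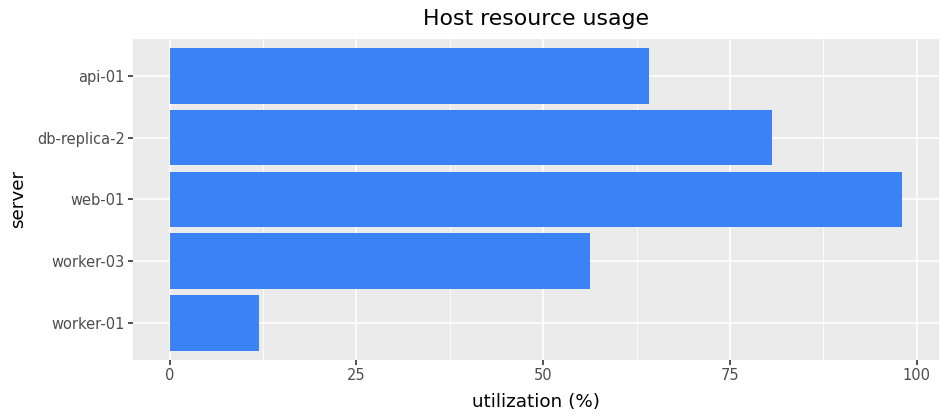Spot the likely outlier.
worker-01 ≈ 10; the rest sit between ≈ 60 and ≈ 100.

worker-01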